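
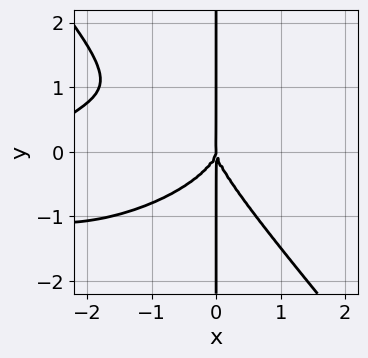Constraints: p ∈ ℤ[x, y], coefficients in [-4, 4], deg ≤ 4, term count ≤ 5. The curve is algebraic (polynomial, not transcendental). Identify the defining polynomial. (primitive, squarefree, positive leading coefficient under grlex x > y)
The degree is 4 — a generic line meets the curve in up to 4 points.
Checking where it meets the axes: every point of the y-axis in the box is on the curve; one x-axis crossing is at x = 0.
These observations pin down the coefficients.

x^4 - x^3*y + 2*x^2*y^2 + 3*x*y^3 + 3*x^3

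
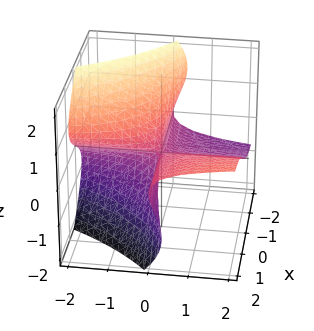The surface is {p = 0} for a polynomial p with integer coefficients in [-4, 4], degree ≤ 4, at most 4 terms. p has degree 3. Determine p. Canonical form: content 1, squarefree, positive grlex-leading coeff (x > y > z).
1. The degree is 3 — no degree-2 surface has this shape.
2. Reading off the gridlines: every point of the y-axis in the box is on the surface; it meets the z-axis at z = 0 (among the integer gridlines); the visible x-axis segment lies entirely on the surface.
3. Fitting integer coefficients to these (and the overall shape) gives p.

2*x*z^2 + 2*z^3 - 2*x*y + 3*y*z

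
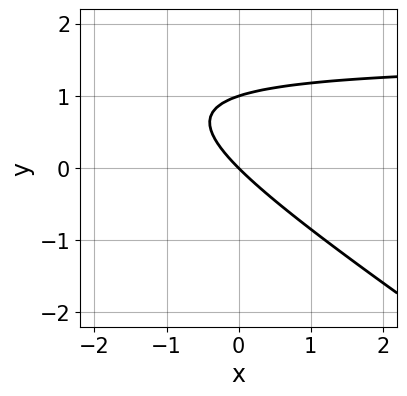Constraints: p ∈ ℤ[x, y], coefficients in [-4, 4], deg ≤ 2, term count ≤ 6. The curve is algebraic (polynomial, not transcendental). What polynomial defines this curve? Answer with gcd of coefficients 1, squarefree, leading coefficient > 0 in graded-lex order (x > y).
2*x*y + 3*y^2 - 3*x - 3*y

First, deg p = 2. A generic line meets the curve in up to 2 points.
Next, from the visible intercepts: the y-axis gridline crossings are at y ∈ {0, 1}; one x-axis crossing is at x = 0.
Finally, together with the visible shape, these determine p as stated.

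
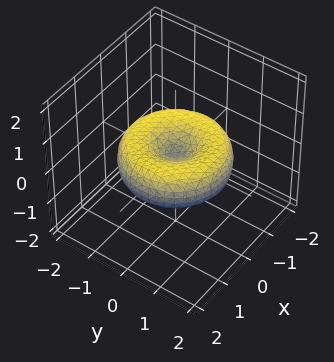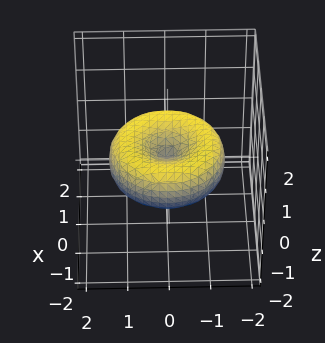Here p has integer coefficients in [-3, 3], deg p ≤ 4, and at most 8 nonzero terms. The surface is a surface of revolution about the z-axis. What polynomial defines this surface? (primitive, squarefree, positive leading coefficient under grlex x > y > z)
Degree: a generic line meets the surface in up to 4 points, so deg p = 4.
Symmetries: rotational symmetry about the z-axis ⇒ p depends on x, y only through x² + y².
Checking where it meets the axes: it meets the x-axis at x = 0 (among the integer gridlines); a circular section at z = 0 has radius between 1 and 2; it crosses the y-axis at the gridline y = 0; it meets the z-axis at z = 0 (among the integer gridlines).
Assembling these constraints gives the stated polynomial.

x^4 + 2*x^2*y^2 + y^4 - 2*x^2 - 2*y^2 + 3*z^2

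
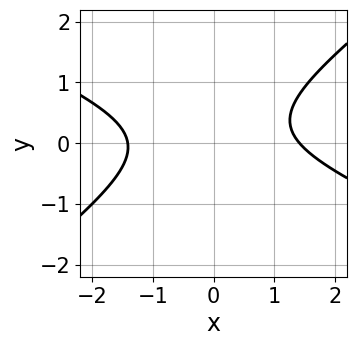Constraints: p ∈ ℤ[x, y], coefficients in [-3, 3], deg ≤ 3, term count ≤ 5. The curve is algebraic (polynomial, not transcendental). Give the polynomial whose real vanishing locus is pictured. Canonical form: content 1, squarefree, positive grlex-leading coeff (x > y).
x^2 + x*y - 3*y^2 + y - 2

1. The degree is 2 — a generic line meets the curve in up to 2 points.
2. Observable constraints: it misses every integer gridline on the y-axis.
3. The integer polynomial consistent with all of this is the stated p.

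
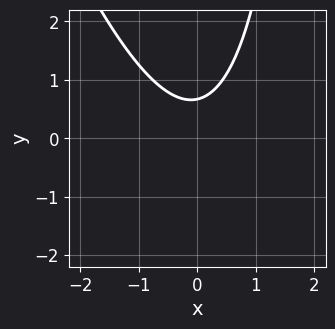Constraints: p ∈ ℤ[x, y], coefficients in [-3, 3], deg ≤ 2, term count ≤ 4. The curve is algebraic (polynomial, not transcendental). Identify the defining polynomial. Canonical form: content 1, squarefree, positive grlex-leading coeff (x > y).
(a) The degree is 2 — a generic line meets the curve in up to 2 points.
(b) From the visible intercepts: it misses every integer gridline on the x-axis.
(c) Assembling these constraints gives the stated polynomial.

3*x^2 + x*y - 3*y + 2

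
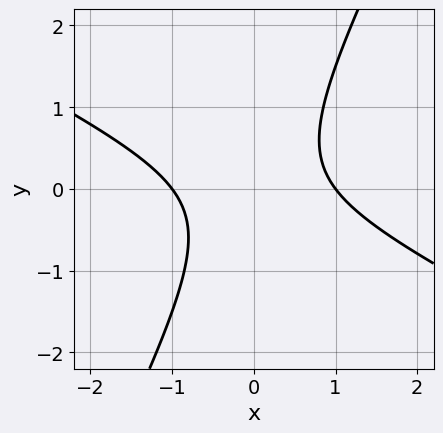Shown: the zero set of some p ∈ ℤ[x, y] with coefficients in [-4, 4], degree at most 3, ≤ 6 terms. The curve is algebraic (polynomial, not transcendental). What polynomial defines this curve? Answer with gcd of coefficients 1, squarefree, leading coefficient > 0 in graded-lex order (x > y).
2*x^2 + 3*x*y - 2*y^2 - 2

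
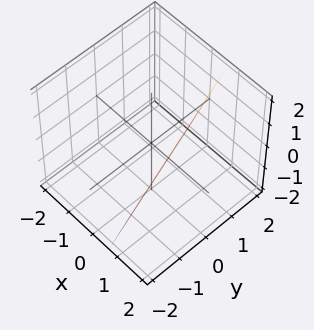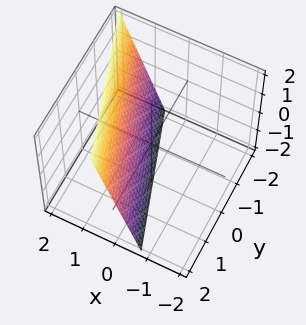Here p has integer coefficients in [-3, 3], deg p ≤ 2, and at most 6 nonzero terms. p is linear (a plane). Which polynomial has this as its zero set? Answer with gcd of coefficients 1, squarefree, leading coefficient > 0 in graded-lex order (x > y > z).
First, the degree is 1 — the surface is flat (a plane).
Next, observable constraints: it crosses the y-axis at the gridline y = 2; it crosses the z-axis at the gridline z = -2.
Finally, fitting integer coefficients to these (and the overall shape) gives p.

3*x + y - z - 2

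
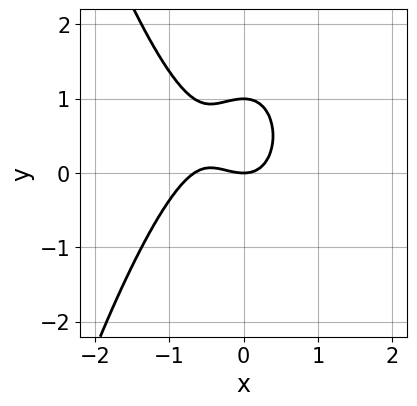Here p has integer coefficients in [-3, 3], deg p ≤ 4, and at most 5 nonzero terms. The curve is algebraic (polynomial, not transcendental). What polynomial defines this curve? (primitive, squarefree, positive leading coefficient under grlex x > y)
3*x^3 + 2*x^2 + 2*y^2 - 2*y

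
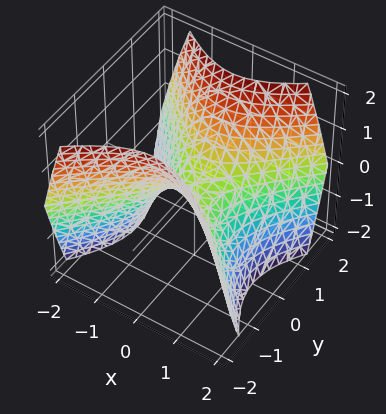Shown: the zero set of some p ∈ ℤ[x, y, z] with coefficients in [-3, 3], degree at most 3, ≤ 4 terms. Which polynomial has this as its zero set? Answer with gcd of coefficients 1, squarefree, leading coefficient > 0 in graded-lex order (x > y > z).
First, the degree is 2 — a saddle surface; a quadric.
Next, symmetries: the y ↦ −y reflection is a symmetry, so y appears only in even powers; mirror symmetry x ↦ −x ⇒ only even powers of x.
Next, observable constraints: one x-axis crossing is at x = 0; one z-axis crossing is at z = 0.
Finally, matching integer coefficients to the picture gives p.

x^2 - y^2 + z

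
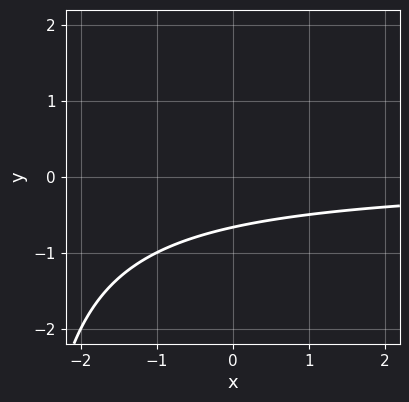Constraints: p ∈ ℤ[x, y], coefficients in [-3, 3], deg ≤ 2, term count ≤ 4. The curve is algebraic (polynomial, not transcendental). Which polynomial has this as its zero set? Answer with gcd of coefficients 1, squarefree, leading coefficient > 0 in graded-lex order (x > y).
(a) The degree is 2 — no degree-1 curve has this shape.
(b) Checking where it meets the axes: it misses every integer gridline on the x-axis.
(c) Putting this together gives p.

x*y + 3*y + 2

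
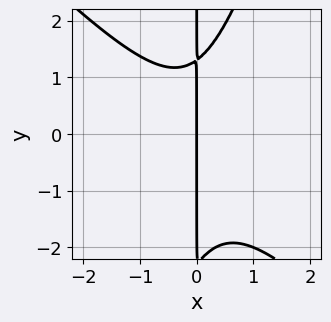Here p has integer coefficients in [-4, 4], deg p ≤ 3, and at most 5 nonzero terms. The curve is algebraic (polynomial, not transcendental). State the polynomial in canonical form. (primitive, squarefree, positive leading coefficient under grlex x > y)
(a) The degree is 3 — the shape is more complex than any degree-2 curve.
(b) From the visible intercepts: it meets the x-axis at x = 0 (among the integer gridlines); every point of the y-axis in the box is on the curve.
(c) Together with the visible shape, these determine p as stated.

3*x^3 + 2*x^2*y - x*y^2 - x*y + 3*x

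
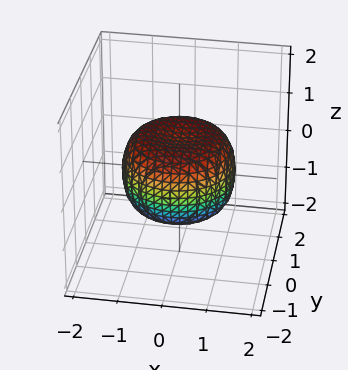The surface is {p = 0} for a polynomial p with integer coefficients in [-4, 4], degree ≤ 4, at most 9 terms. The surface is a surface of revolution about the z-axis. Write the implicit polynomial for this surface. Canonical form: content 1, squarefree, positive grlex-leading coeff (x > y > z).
2*x^4 + 4*x^2*y^2 + 2*y^4 - 2*x^2 - 2*y^2 + 3*z^2 - 2

First, deg p = 4. The shape is more complex than any degree-3 surface.
Next, symmetries: the surface is invariant under rotation about z: p = q(x² + y², z).
Then, from the visible intercepts: a circular section at z = 0 has radius between 1 and 2.
Finally, together with the visible shape, these determine p as stated.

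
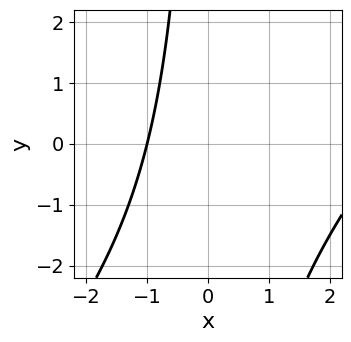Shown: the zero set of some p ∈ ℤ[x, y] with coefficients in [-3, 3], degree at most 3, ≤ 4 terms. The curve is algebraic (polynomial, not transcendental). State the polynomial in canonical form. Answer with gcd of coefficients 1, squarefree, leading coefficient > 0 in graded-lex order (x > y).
x^2 - x*y - 2*x - 3

Degree: the shape is more complex than any degree-1 curve, so deg p = 2.
Observable constraints: no y-intercept at any integer in the box; one x-axis crossing is at x = -1.
Assembling these constraints gives the stated polynomial.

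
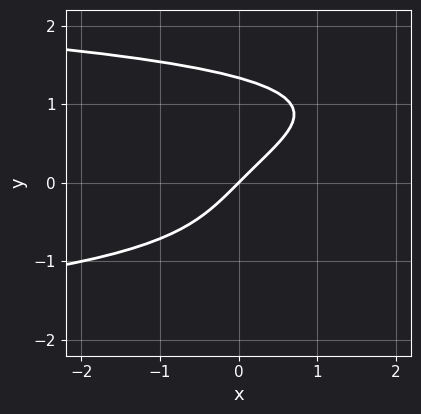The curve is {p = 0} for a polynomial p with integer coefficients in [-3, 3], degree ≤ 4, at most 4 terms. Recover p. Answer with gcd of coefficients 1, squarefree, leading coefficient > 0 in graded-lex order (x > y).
2*y^4 - y^3 + 3*x - 3*y

(a) The degree is 4 — no degree-3 curve has this shape.
(b) Observable constraints: one y-axis crossing is at y = 0; one x-axis crossing is at x = 0.
(c) Assembling these constraints gives the stated polynomial.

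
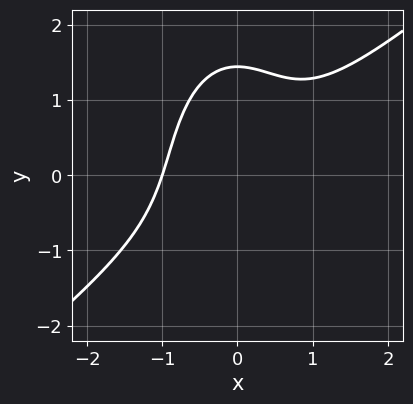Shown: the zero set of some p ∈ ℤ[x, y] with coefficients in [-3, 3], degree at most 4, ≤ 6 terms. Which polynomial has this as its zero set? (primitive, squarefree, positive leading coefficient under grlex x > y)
1. deg p = 3. The shape is more complex than any degree-2 curve.
2. Reading off the gridlines: it meets the x-axis at x = -1 (among the integer gridlines).
3. Together with the visible shape, these determine p as stated.

3*x^3 - 3*x^2*y - y^3 + 3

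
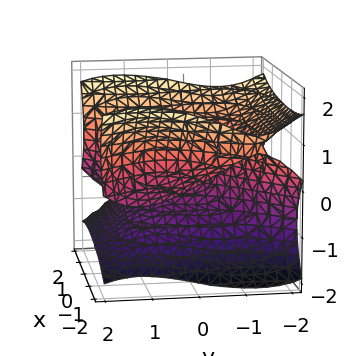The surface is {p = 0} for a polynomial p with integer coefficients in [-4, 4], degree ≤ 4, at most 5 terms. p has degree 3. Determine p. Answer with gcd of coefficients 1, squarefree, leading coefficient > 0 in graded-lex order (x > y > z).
x^2*y + 2*x^2*z - y^3 - 3*z^3 + x

The degree is 3 — a generic line meets the surface in up to 3 points.
Observable constraints: one y-axis crossing is at y = 0; it crosses the x-axis at the gridline x = 0; one z-axis crossing is at z = 0.
Assembling these constraints gives the stated polynomial.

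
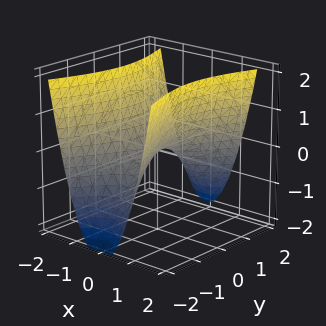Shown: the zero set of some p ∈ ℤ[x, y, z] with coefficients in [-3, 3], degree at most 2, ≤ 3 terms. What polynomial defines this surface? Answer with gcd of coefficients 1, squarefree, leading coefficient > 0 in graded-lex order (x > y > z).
3*x^2 - y^2 - 2*z

First, degree: a saddle surface; a quadric, so deg p = 2.
Then, symmetries: mirror symmetry x ↦ −x ⇒ only even powers of x; mirror symmetry y ↦ −y ⇒ only even powers of y.
Then, from the visible intercepts: it crosses the z-axis at the gridline z = 0; it meets the y-axis at y = 0 (among the integer gridlines); it meets the x-axis at x = 0 (among the integer gridlines).
Finally, assembling these constraints gives the stated polynomial.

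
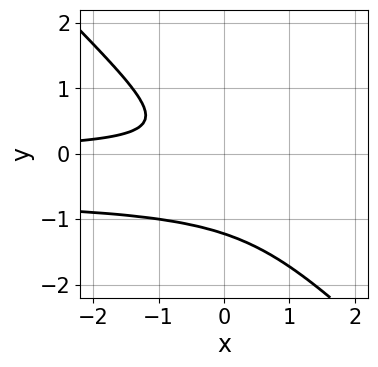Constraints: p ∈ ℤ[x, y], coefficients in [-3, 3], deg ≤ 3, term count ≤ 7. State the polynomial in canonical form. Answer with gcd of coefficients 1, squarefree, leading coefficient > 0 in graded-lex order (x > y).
3*x*y^2 + 3*y^3 + 2*x*y + 3*y^2 + 1

First, degree: no degree-2 curve has this shape, so deg p = 3.
Next, observable constraints: the curve avoids every integer x-axis point in the box.
Finally, solving for integer coefficients yields p as stated.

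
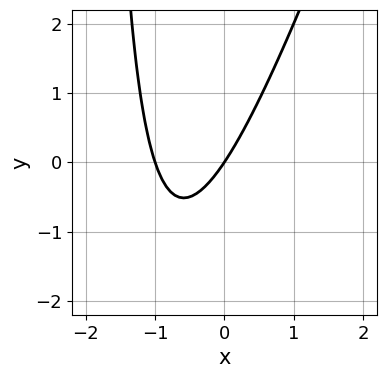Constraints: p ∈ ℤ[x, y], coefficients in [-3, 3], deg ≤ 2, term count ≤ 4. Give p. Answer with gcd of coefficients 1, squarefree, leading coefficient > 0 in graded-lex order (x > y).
1. The degree is 2 — the shape is more complex than any degree-1 curve.
2. Against the integer gridlines: it crosses the y-axis at the gridline y = 0; among the integer gridlines, it crosses the x-axis at x ∈ {-1, 0}.
3. Together with the visible shape, these determine p as stated.

3*x^2 - x*y + 3*x - 2*y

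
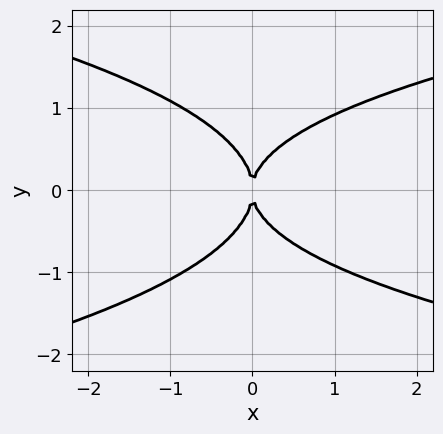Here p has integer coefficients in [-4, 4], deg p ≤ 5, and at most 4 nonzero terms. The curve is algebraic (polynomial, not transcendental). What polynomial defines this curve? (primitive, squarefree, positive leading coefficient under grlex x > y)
The degree is 4 — a generic line meets the curve in up to 4 points.
Symmetries: mirror symmetry y ↦ −y ⇒ only even powers of y.
Observable constraints: one x-axis crossing is at x = 0; one y-axis crossing is at y = 0.
Solving for integer coefficients yields p as stated.

3*y^4 + x*y^2 - 3*x^2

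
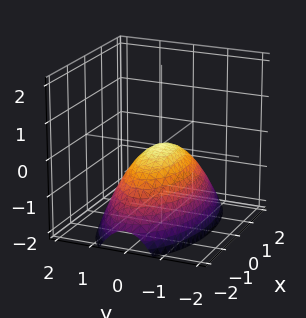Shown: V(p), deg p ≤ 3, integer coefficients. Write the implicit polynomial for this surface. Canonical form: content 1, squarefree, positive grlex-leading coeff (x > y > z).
x^2 + 3*y^2 + 3*z

(a) Degree: a paraboloid; a quadric, so deg p = 2.
(b) Symmetries: the x ↦ −x reflection is a symmetry, so x appears only in even powers; the y ↦ −y reflection is a symmetry, so y appears only in even powers.
(c) From the axis intercepts and sections: it crosses the x-axis at the gridline x = 0; it meets the y-axis at y = 0 (among the integer gridlines).
(d) Putting this together gives p.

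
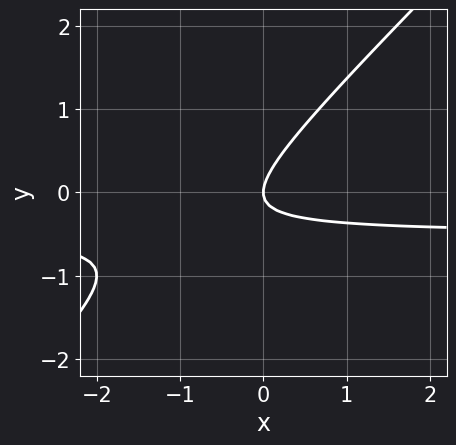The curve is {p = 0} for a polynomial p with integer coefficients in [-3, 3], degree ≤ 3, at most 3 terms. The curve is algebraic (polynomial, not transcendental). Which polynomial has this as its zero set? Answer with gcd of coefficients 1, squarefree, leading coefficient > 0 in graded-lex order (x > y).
2*x*y - 2*y^2 + x

1. Degree: a generic line meets the curve in up to 2 points, so deg p = 2.
2. Checking where it meets the axes: it meets the x-axis at x = 0 (among the integer gridlines); it meets the y-axis at y = 0 (among the integer gridlines).
3. Fitting integer coefficients to these (and the overall shape) gives p.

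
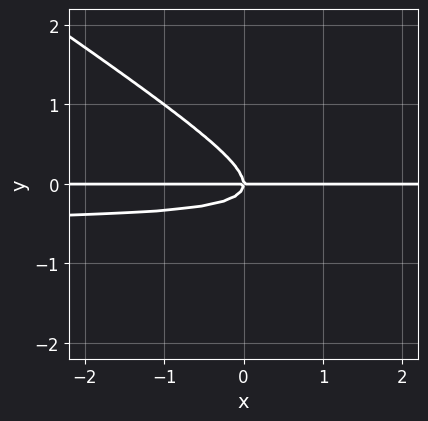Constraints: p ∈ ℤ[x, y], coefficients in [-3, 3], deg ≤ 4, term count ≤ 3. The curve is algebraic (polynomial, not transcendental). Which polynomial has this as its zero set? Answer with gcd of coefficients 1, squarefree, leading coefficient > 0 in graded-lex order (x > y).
2*x*y^2 + 3*y^3 + x*y

The degree is 3 — the shape is more complex than any degree-2 curve.
Reading off the gridlines: it crosses the y-axis at the gridline y = 0; every point of the x-axis in the box is on the curve.
Assembling these constraints gives the stated polynomial.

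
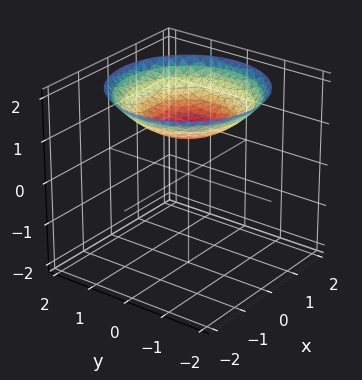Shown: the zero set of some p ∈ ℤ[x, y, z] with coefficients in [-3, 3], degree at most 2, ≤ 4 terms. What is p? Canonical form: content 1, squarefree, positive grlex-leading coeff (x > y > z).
x^2 + y^2 - 3*z + 3

(a) deg p = 2.
(b) Symmetry: every cross-section ⟂ z is a circle, so x, y appear only via x² + y².
(c) Observable constraints: no x-intercept at any integer in the box; the surface avoids every integer y-axis point in the box; it crosses the z-axis at the gridline z = 1; a circular section at z = 2 has radius between 1 and 2.
(d) Solving for integer coefficients yields p as stated.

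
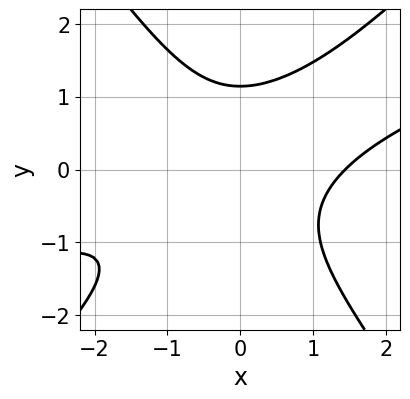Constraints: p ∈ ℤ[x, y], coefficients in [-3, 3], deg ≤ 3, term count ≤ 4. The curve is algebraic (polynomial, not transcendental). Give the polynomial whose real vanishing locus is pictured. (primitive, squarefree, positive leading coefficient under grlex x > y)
x^3 - 3*x^2*y + 2*y^3 - 3

(a) deg p = 3. A generic line meets the curve in up to 3 points.
(b) The integer polynomial consistent with all of this is the stated p.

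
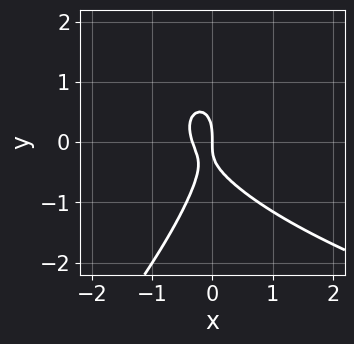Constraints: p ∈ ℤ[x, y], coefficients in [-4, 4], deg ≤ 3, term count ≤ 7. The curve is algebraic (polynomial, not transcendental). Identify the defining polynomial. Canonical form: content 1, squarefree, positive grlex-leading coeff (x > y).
First, degree: no degree-2 curve has this shape, so deg p = 3.
Next, from the axis intercepts and sections: it crosses the y-axis at the gridline y = 0; it crosses the x-axis at the gridline x = 0.
Finally, these observations pin down the coefficients.

x*y^2 - y^3 - 3*x^2 - x*y - x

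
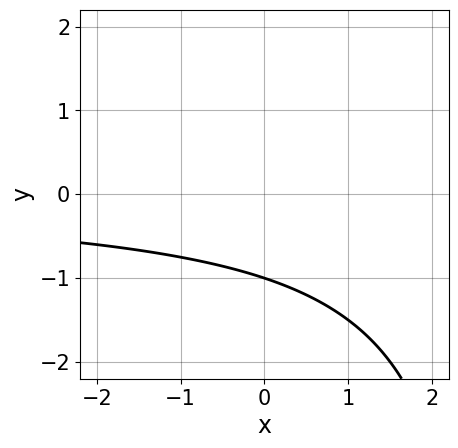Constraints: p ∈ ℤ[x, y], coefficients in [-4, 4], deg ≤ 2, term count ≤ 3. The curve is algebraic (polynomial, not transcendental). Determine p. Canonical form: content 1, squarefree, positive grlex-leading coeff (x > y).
(a) Degree: no degree-1 curve has this shape, so deg p = 2.
(b) Checking where it meets the axes: one y-axis crossing is at y = -1; no x-intercept at any integer in the box.
(c) Solving for integer coefficients yields p as stated.

x*y - 3*y - 3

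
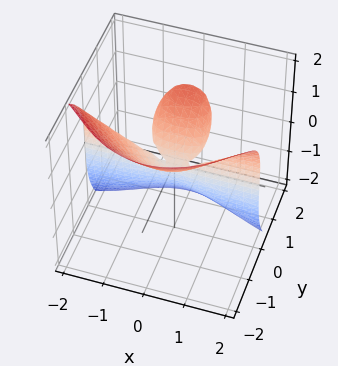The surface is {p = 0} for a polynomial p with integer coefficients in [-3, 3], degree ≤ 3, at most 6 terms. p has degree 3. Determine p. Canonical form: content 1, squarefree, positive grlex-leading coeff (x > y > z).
3*x^2*y + 2*y^3 + z^3 - y^2 - 3*y*z

(a) The degree is 3 — the shape is more complex than any degree-2 surface.
(b) Observable constraints: it crosses the z-axis at the gridline z = 0; the visible x-axis segment lies entirely on the surface.
(c) Putting this together gives p.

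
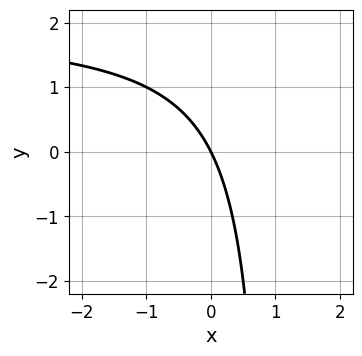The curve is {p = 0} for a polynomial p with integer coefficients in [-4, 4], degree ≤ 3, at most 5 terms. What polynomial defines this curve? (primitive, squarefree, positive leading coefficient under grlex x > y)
First, deg p = 2.
Next, against the integer gridlines: it meets the y-axis at y = 0 (among the integer gridlines); it meets the x-axis at x = 0 (among the integer gridlines).
Finally, these observations pin down the coefficients.

x*y - 2*x - y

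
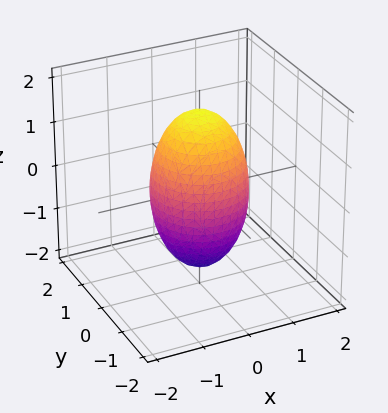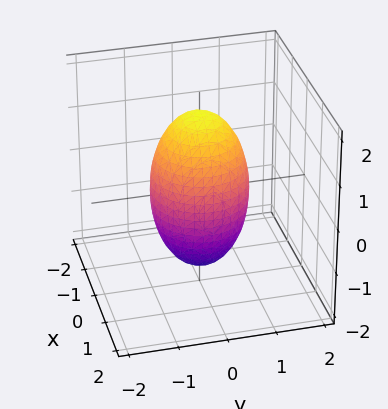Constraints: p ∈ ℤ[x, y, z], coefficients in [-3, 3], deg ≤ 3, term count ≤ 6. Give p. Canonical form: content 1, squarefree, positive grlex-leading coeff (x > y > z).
3*x^2 + 3*y^2 + z^2 - 3

(a) Degree: a generic line meets the surface in up to 2 points, so deg p = 2.
(b) Symmetries: the surface is invariant under rotation about z: p = q(x² + y², z).
(c) Observable constraints: the x-axis gridline crossings are at x ∈ {-1, 1}; a circular section at z = 0 has radius exactly 1; the y-axis gridline crossings are at y ∈ {-1, 1}.
(d) Together with the visible shape, these determine p as stated.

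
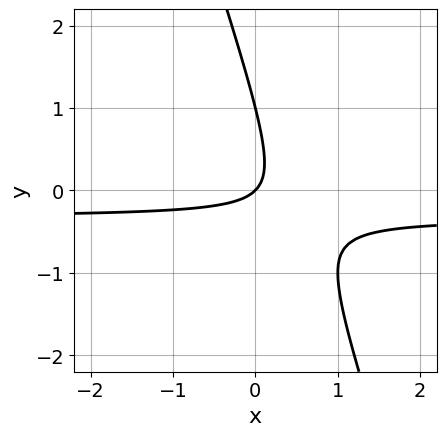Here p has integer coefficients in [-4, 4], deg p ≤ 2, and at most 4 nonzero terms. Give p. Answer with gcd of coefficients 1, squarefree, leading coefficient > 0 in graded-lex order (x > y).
First, deg p = 2.
Next, from the visible intercepts: the y-axis gridline crossings are at y ∈ {0, 1}; it meets the x-axis at x = 0 (among the integer gridlines).
Finally, assembling these constraints gives the stated polynomial.

3*x*y + y^2 + x - y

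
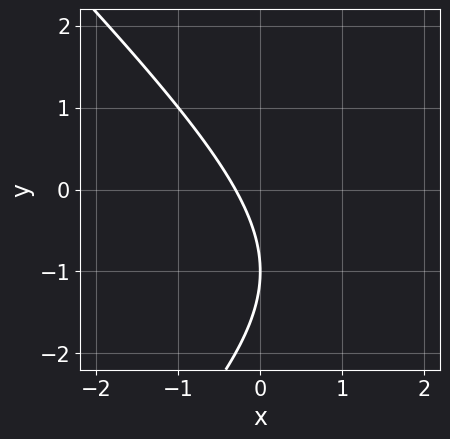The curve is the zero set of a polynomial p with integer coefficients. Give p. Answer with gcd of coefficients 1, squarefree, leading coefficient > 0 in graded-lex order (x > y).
x^2 - y^2 - 3*x - 2*y - 1

Degree: a generic line meets the curve in up to 2 points, so deg p = 2.
Checking where it meets the axes: it crosses the y-axis at the gridline y = -1.
Solving for integer coefficients yields p as stated.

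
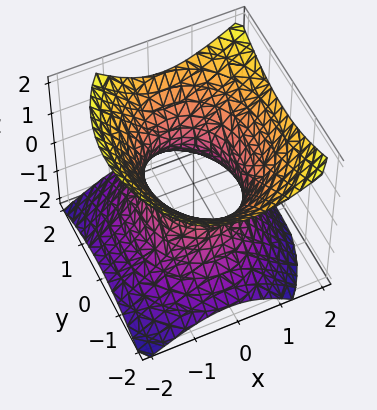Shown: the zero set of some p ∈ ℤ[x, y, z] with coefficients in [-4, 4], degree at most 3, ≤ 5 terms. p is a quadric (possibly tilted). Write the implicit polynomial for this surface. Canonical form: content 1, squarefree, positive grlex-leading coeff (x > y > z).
3*x^2 - x*z + 2*y^2 - 3*z^2 - 3

1. deg p = 2. A generic line meets the surface in up to 2 points.
2. From the axis intercepts and sections: the x-axis gridline crossings are at x ∈ {-1, 1}; it misses every integer gridline on the z-axis.
3. Together with the visible shape, these determine p as stated.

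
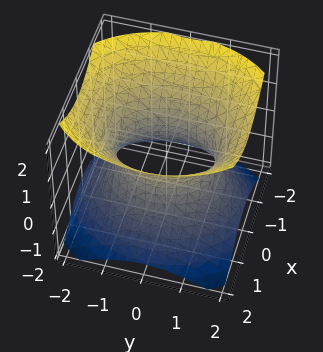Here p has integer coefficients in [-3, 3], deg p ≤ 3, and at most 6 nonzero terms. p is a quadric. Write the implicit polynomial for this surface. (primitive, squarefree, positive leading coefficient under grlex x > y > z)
First, the degree is 2 — one connected sheet with a waist; a quadric.
Next, symmetries: mirror symmetry z ↦ −z ⇒ only even powers of z; mirror symmetry x ↦ −x ⇒ only even powers of x; the y ↦ −y reflection is a symmetry, so y appears only in even powers.
Next, reading off the gridlines: the x-axis gridline crossings are at x ∈ {-1, 1}; it misses every integer gridline on the z-axis.
Finally, together with the visible shape, these determine p as stated.

3*x^2 + 2*y^2 - 3*z^2 - 3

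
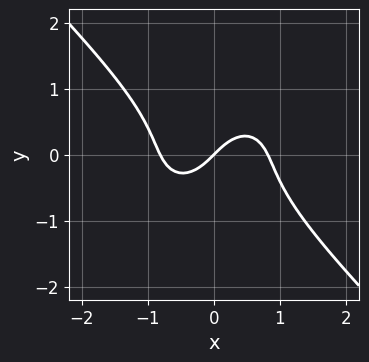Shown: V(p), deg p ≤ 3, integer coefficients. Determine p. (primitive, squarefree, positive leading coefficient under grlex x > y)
3*x^3 + 3*y^3 - 2*x + 2*y

1. The degree is 3 — the shape is more complex than any degree-2 curve.
2. Reading off the gridlines: one x-axis crossing is at x = 0; it meets the y-axis at y = 0 (among the integer gridlines).
3. Fitting integer coefficients to these (and the overall shape) gives p.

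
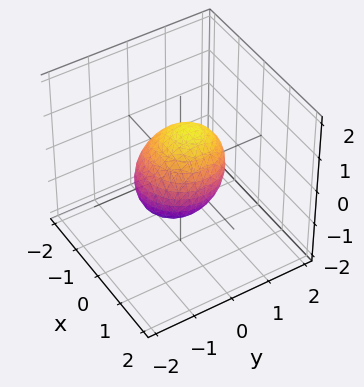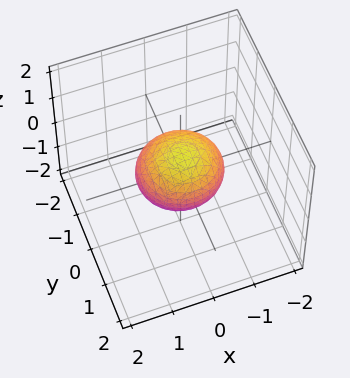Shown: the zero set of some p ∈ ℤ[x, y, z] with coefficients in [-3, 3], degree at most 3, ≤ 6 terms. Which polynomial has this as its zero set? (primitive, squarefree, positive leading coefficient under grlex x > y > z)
1. The degree is 2 — no degree-1 surface has this shape.
2. Reading off the gridlines: among the integer gridlines, it crosses the z-axis at z ∈ {-1, 1}; the y-axis gridline crossings are at y ∈ {-1, 1}; the x-axis gridline crossings are at x ∈ {-1, 1}.
3. Solving for integer coefficients yields p as stated.

2*x^2 + 2*y^2 - y*z + 2*z^2 - 2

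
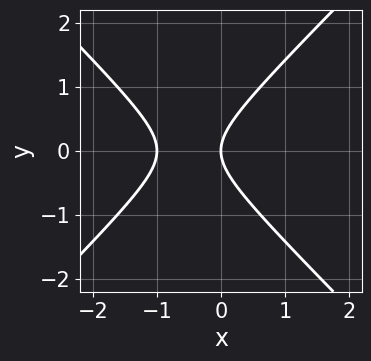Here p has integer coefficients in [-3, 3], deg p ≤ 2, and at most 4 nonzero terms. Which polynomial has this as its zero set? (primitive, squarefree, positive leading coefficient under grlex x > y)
1. deg p = 2. A generic line meets the curve in up to 2 points.
2. Symmetries: it's symmetric under y → −y, forcing even powers of y.
3. From the visible intercepts: it crosses the y-axis at the gridline y = 0; the x-axis gridline crossings are at x ∈ {-1, 0}.
4. The integer polynomial consistent with all of this is the stated p.

x^2 - y^2 + x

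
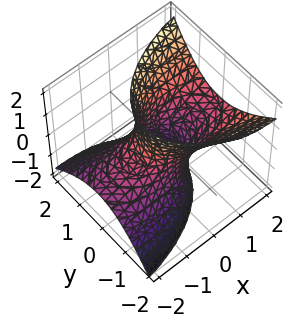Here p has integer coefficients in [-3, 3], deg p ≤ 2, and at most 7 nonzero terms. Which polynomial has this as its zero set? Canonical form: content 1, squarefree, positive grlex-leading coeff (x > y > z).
First, deg p = 2. No degree-1 surface has this shape.
Next, from the axis intercepts and sections: it misses every integer gridline on the z-axis.
Finally, assembling these constraints gives the stated polynomial.

x^2 - 3*x*z + 3*y^2 + y*z - z^2 - 2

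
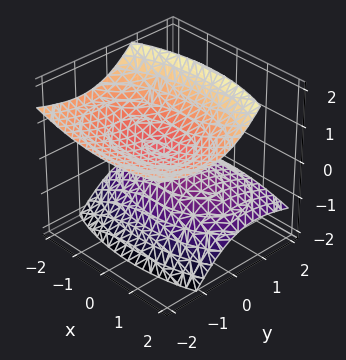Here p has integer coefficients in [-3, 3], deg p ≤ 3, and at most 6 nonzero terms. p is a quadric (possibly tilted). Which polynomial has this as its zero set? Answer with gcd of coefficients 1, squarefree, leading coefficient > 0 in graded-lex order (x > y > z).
I count 2 distinct pieces.
deg p = 2.
Against the integer gridlines: it misses every integer gridline on the y-axis; it misses every integer gridline on the x-axis.
These observations pin down the coefficients.

x^2 + 2*y^2 + 3*y*z - 3*z^2 + 1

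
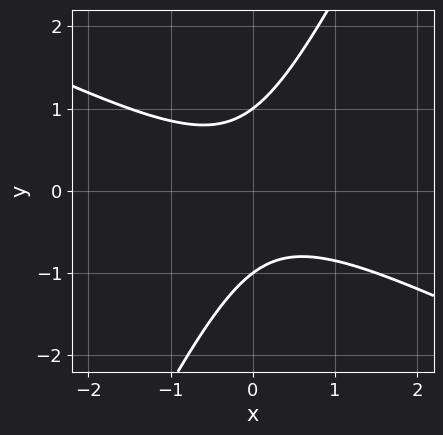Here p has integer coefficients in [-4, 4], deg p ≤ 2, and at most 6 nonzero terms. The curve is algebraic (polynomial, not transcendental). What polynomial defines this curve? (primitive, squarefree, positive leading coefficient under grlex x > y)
2*x^2 + 3*x*y - 2*y^2 + 2

1. deg p = 2.
2. Observable constraints: it misses every integer gridline on the x-axis; the y-axis gridline crossings are at y ∈ {-1, 1}.
3. Fitting integer coefficients to these (and the overall shape) gives p.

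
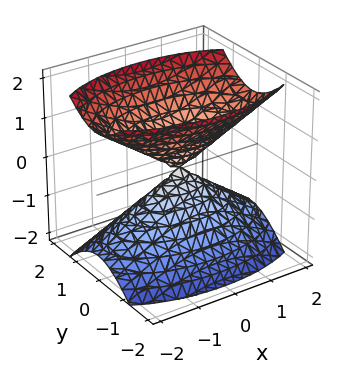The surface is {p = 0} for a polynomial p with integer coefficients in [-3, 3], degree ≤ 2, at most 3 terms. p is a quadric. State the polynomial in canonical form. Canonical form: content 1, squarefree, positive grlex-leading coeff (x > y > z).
1. I count 2 distinct pieces. Treating them together as one polynomial.
2. deg p = 2. A double cone through the origin; a quadric.
3. Symmetries: the y ↦ −y reflection is a symmetry, so y appears only in even powers; it's symmetric under z → −z, forcing even powers of z; the x ↦ −x reflection is a symmetry, so x appears only in even powers.
4. Against the integer gridlines: it meets the x-axis at x = 0 (among the integer gridlines); one y-axis crossing is at y = 0; it crosses the z-axis at the gridline z = 0.
5. The integer polynomial consistent with all of this is the stated p.

x^2 + 3*y^2 - 2*z^2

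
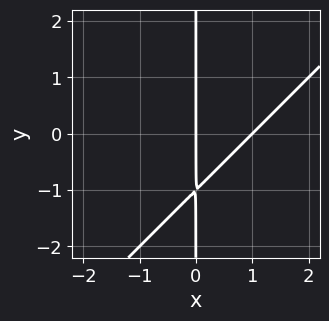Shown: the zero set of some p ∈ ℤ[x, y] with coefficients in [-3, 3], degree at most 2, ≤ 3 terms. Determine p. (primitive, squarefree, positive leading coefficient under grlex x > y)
x^2 - x*y - x

1. The degree is 2 — a generic line meets the curve in up to 2 points.
2. From the axis intercepts and sections: the x-axis gridline crossings are at x ∈ {0, 1}; every point of the y-axis in the box is on the curve.
3. Together with the visible shape, these determine p as stated.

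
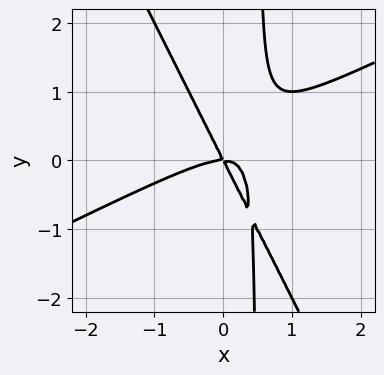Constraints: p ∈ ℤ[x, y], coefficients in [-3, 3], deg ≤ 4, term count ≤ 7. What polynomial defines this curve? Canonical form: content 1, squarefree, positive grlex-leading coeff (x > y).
2*x^3 - 3*x^2*y - 2*x*y^2 + 2*x*y + y^2

(a) deg p = 3.
(b) Against the integer gridlines: it meets the y-axis at y = 0 (among the integer gridlines); it meets the x-axis at x = 0 (among the integer gridlines).
(c) Matching integer coefficients to the picture gives p.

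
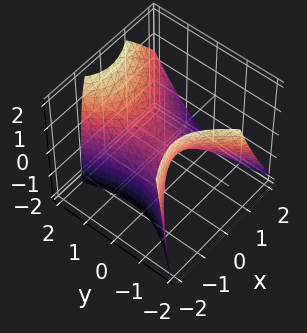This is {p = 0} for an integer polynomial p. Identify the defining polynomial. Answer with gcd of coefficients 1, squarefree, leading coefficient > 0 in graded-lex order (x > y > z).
First, the degree is 2 — a generic line meets the surface in up to 2 points.
Next, reading off the gridlines: it crosses the z-axis at the gridline z = 0; one x-axis crossing is at x = 0; one y-axis crossing is at y = 0.
Finally, together with the visible shape, these determine p as stated.

3*x^2 - 2*x*y + 2*x*z - 2*y^2 + 3*z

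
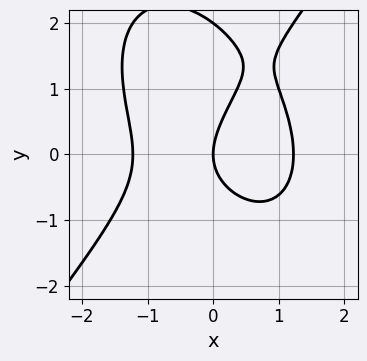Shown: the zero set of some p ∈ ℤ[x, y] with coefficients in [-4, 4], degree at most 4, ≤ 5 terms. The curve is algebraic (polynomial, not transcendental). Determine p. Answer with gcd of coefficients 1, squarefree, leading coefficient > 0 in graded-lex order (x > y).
2*x^3 - y^3 + 2*y^2 - 3*x

1. deg p = 3.
2. Observable constraints: one x-axis crossing is at x = 0; the y-axis gridline crossings are at y ∈ {0, 2}.
3. Putting this together gives p.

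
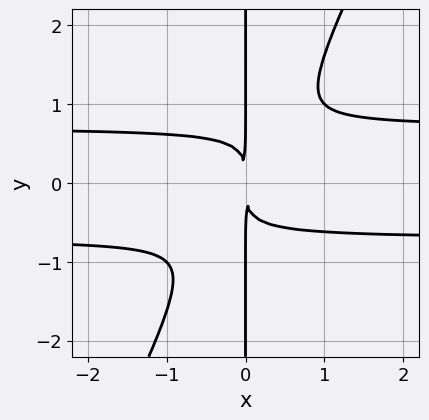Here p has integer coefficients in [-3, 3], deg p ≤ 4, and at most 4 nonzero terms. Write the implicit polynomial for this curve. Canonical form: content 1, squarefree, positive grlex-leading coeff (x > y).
2*x^2*y^2 - x*y^3 - x^2

(a) Degree: no degree-3 curve has this shape, so deg p = 4.
(b) Against the integer gridlines: every point of the y-axis in the box is on the curve.
(c) The integer polynomial consistent with all of this is the stated p.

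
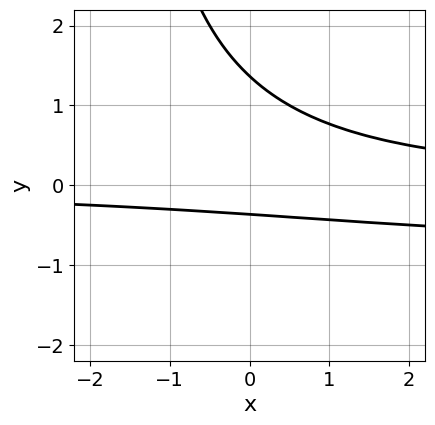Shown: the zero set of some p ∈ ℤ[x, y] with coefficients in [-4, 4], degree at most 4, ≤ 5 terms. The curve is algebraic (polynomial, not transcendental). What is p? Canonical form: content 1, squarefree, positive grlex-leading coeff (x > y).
x*y^2 + x*y + 2*y^2 - 2*y - 1

First, the degree is 3 — a generic line meets the curve in up to 3 points.
Next, observable constraints: no x-intercept at any integer in the box.
Finally, matching integer coefficients to the picture gives p.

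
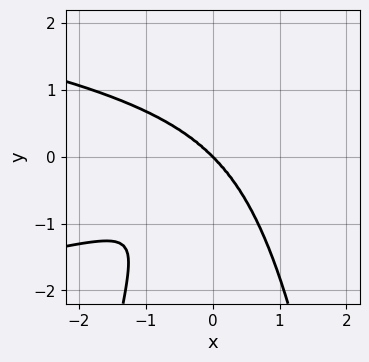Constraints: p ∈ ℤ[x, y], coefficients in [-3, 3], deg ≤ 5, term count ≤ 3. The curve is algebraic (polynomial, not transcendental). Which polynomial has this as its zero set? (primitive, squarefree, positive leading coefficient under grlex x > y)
3*x^2*y^2 + 2*x^3 + 2*y^3

(a) The degree is 4 — the shape is more complex than any degree-3 curve.
(b) From the visible intercepts: it crosses the y-axis at the gridline y = 0; one x-axis crossing is at x = 0.
(c) Assembling these constraints gives the stated polynomial.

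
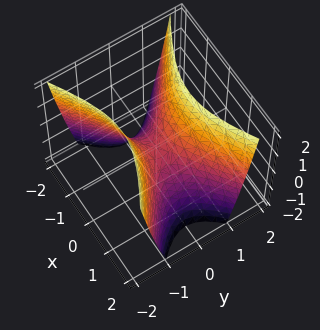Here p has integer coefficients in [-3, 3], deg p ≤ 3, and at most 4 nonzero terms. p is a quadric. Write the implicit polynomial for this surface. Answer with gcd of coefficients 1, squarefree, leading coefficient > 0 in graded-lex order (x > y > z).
The degree is 2 — a saddle surface; a quadric.
Symmetries: the x ↦ −x reflection is a symmetry, so x appears only in even powers; the y ↦ −y reflection is a symmetry, so y appears only in even powers.
Against the integer gridlines: one y-axis crossing is at y = 0; one z-axis crossing is at z = 0; one x-axis crossing is at x = 0.
Together with the visible shape, these determine p as stated.

x^2 - 2*y^2 + z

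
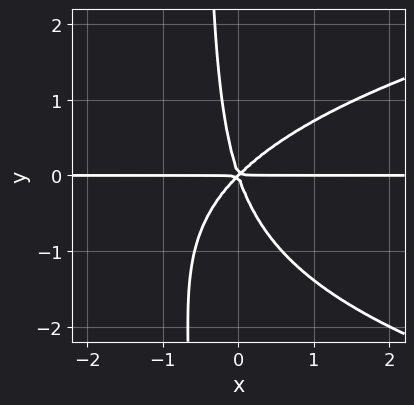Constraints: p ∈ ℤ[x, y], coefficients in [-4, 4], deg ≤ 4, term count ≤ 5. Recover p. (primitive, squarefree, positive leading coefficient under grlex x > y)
First, degree: no degree-3 curve has this shape, so deg p = 4.
Next, against the integer gridlines: the visible x-axis segment lies entirely on the curve; it meets the y-axis at y = 0 (among the integer gridlines).
Finally, solving for integer coefficients yields p as stated.

2*x*y^3 - 3*x^2*y + 2*x*y^2 + y^3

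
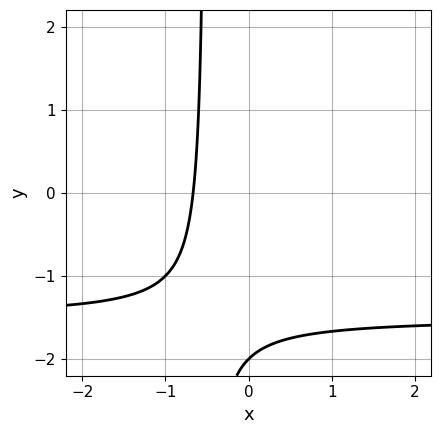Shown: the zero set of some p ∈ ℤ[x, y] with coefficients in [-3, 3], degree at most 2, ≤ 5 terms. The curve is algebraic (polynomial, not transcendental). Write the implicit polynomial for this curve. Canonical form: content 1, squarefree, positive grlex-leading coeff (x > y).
1. deg p = 2. The shape is more complex than any degree-1 curve.
2. From the visible intercepts: it crosses the y-axis at the gridline y = -2.
3. Fitting integer coefficients to these (and the overall shape) gives p.

2*x*y + 3*x + y + 2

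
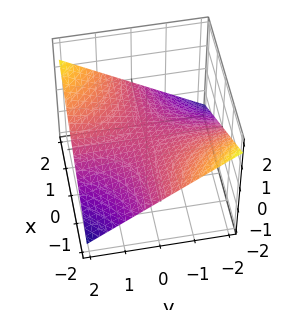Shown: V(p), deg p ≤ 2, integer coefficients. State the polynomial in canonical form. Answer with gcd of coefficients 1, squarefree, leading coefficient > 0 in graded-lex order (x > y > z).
1. deg p = 2. A hyperbolic paraboloid; a quadric.
2. Observable constraints: it meets the z-axis at z = 0 (among the integer gridlines); the visible x-axis segment lies entirely on the surface; the visible y-axis segment lies entirely on the surface.
3. Matching integer coefficients to the picture gives p.

x*y - 3*z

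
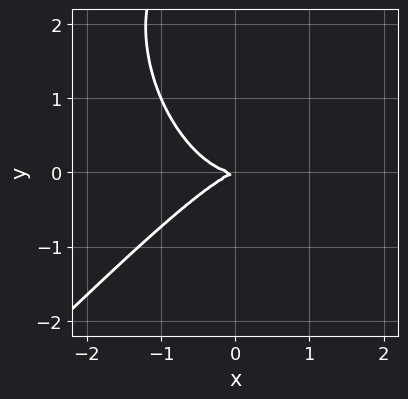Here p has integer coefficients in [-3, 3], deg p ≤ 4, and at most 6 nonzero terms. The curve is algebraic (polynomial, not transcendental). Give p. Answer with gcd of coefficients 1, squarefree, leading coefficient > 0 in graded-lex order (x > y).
(a) deg p = 3. No degree-2 curve has this shape.
(b) Observable constraints: it crosses the x-axis at the gridline x = 0; it crosses the y-axis at the gridline y = 0.
(c) Solving for integer coefficients yields p as stated.

2*x^3 - x^2*y - y^3 - x*y + 3*y^2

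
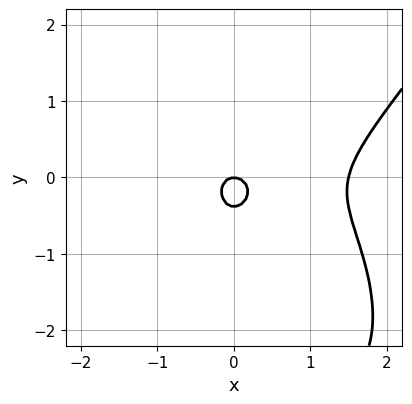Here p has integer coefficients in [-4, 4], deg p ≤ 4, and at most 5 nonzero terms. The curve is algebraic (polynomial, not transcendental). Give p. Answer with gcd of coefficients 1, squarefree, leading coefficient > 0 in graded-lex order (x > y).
2*x^3 - y^3 - 3*x^2 - 3*y^2 - y

1. Degree: a generic line meets the curve in up to 3 points, so deg p = 3.
2. Reading off the gridlines: it crosses the x-axis at the gridline x = 0; one y-axis crossing is at y = 0.
3. The integer polynomial consistent with all of this is the stated p.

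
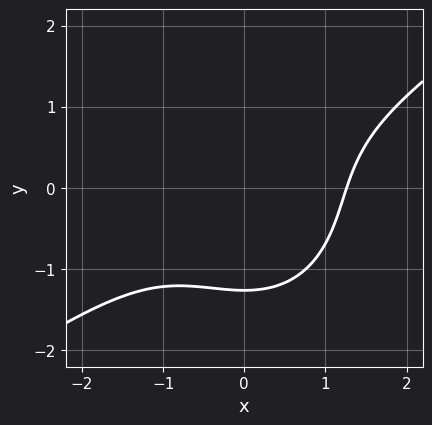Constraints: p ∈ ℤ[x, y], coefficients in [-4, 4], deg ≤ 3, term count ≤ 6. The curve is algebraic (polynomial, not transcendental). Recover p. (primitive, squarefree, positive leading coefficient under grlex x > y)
First, the degree is 3 — no degree-2 curve has this shape.
Finally, solving for integer coefficients yields p as stated.

x^3 - x^2*y - y^3 - 2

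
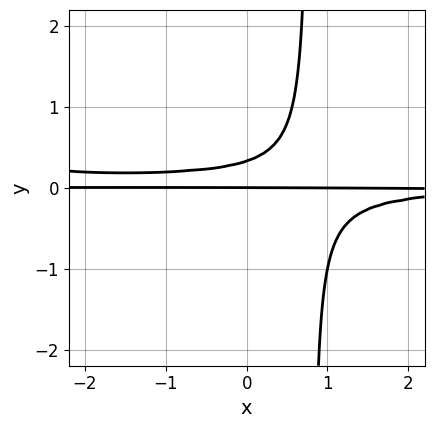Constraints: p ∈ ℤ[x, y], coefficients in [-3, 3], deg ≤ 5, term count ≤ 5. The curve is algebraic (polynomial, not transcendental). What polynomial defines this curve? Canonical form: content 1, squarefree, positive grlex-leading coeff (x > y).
x^2*y^2 + 3*x*y^2 - 3*y^2 + y

(a) Degree: a generic line meets the curve in up to 4 points, so deg p = 4.
(b) From the axis intercepts and sections: one y-axis crossing is at y = 0; the visible x-axis segment lies entirely on the curve.
(c) Together with the visible shape, these determine p as stated.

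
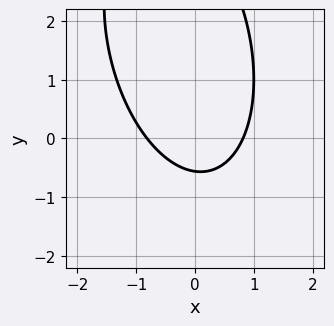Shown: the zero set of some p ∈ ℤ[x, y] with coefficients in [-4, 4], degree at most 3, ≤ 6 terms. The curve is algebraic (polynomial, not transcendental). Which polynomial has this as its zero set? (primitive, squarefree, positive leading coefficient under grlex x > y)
Degree: the shape is more complex than any degree-1 curve, so deg p = 2.
Solving for integer coefficients yields p as stated.

3*x^2 + x*y + y^2 - 3*y - 2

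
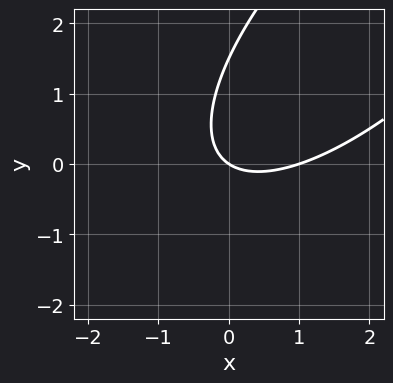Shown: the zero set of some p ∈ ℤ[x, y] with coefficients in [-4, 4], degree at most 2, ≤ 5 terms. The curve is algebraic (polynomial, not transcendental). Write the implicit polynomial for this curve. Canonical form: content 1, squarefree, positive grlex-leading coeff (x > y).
2*x^2 - 3*x*y + 2*y^2 - 2*x - 3*y

deg p = 2. The shape is more complex than any degree-1 curve.
From the visible intercepts: it crosses the y-axis at the gridline y = 0; the x-axis gridline crossings are at x ∈ {0, 1}.
The integer polynomial consistent with all of this is the stated p.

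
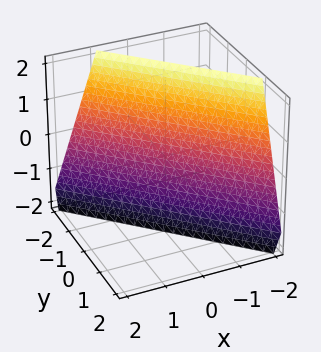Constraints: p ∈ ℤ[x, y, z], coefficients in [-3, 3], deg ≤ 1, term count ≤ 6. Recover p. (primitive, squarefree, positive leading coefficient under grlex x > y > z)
(a) The degree is 1 — every cross-section is a straight line — this is a plane.
(b) Reading off the gridlines: it crosses the z-axis at the gridline z = -2.
(c) Matching integer coefficients to the picture gives p.

3*x + 3*y + z + 2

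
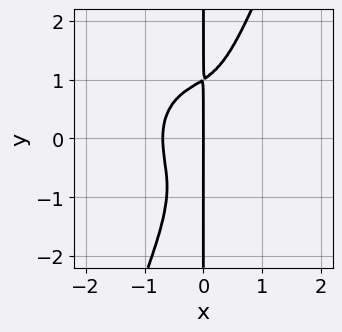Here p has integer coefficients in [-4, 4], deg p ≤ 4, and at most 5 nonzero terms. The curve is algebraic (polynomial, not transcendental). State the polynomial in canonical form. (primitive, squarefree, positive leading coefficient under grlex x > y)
(a) The degree is 4 — no degree-3 curve has this shape.
(b) Observable constraints: it meets the x-axis at x = 0 (among the integer gridlines); the visible y-axis segment lies entirely on the curve.
(c) The integer polynomial consistent with all of this is the stated p.

3*x^4 + 2*x^2*y^2 - x*y^3 + x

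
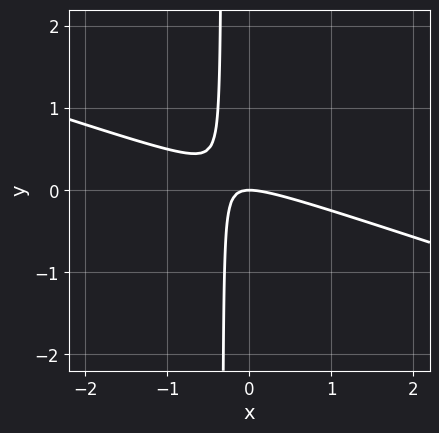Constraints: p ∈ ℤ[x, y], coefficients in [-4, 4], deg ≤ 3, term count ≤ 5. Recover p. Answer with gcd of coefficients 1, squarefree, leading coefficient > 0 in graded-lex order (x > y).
x^2 + 3*x*y + y

Degree: no degree-1 curve has this shape, so deg p = 2.
Observable constraints: one y-axis crossing is at y = 0; it crosses the x-axis at the gridline x = 0.
Matching integer coefficients to the picture gives p.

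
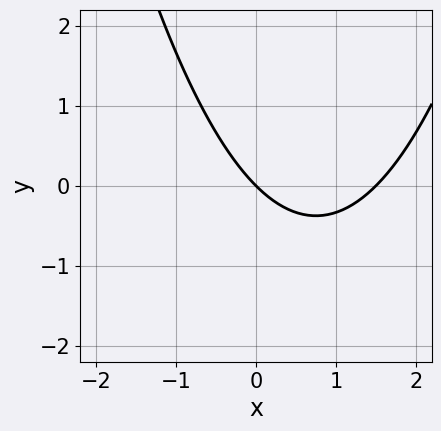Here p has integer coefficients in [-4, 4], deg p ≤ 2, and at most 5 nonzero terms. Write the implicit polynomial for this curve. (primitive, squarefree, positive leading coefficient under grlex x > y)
(a) Degree: a generic line meets the curve in up to 2 points, so deg p = 2.
(b) Against the integer gridlines: it meets the y-axis at y = 0 (among the integer gridlines); it crosses the x-axis at the gridline x = 0.
(c) These observations pin down the coefficients.

2*x^2 - 3*x - 3*y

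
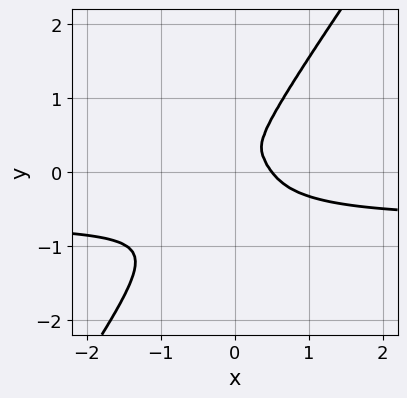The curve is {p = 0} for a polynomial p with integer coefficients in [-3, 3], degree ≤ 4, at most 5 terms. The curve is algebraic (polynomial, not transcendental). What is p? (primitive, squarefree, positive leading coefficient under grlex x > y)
1. deg p = 4. A generic line meets the curve in up to 4 points.
2. Solving for integer coefficients yields p as stated.

3*x^3*y - y^4 + 2*x^3 - x^2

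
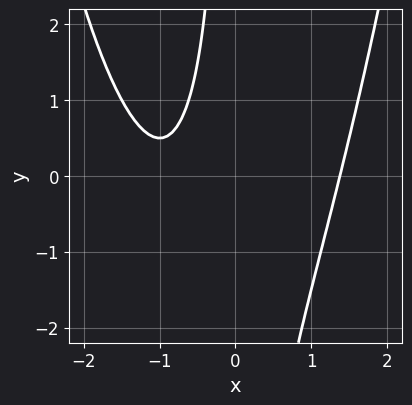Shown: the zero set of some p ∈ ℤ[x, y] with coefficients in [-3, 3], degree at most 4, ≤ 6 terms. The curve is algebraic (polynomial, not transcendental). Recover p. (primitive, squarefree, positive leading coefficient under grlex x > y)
First, the degree is 3 — no degree-2 curve has this shape.
Then, checking where it meets the axes: no y-intercept at any integer in the box.
Finally, solving for integer coefficients yields p as stated.

2*x^3 + x^2 - 2*x*y - 3*x - 3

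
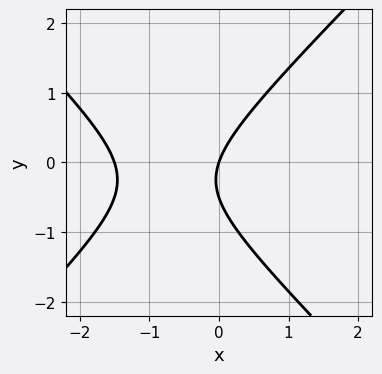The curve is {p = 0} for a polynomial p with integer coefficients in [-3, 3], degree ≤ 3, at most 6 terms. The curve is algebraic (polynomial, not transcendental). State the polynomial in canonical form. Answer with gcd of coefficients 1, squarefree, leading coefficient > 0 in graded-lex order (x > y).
2*x^2 - 2*y^2 + 3*x - y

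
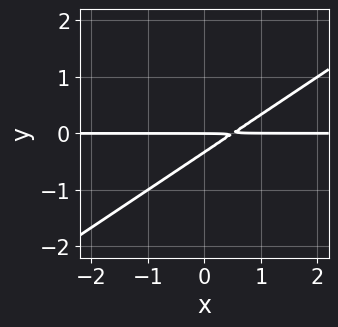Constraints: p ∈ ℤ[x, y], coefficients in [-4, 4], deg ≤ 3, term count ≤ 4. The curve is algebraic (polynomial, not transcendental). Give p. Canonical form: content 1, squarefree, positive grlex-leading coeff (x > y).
(a) deg p = 2.
(b) From the visible intercepts: the visible x-axis segment lies entirely on the curve; one y-axis crossing is at y = 0.
(c) Fitting integer coefficients to these (and the overall shape) gives p.

2*x*y - 3*y^2 - y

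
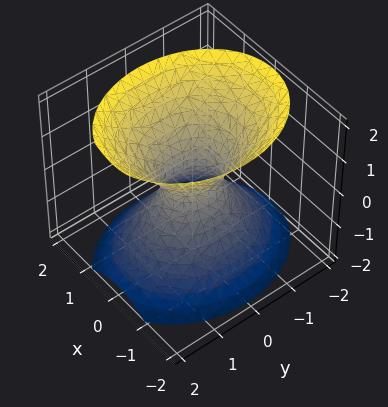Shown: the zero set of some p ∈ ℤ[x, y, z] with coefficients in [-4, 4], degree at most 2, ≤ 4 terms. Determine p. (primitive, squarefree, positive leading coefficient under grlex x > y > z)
3*x^2 + 2*y^2 - 2*z^2 - 1

The degree is 2 — an hourglass — one-sheet hyperboloid; a quadric.
Symmetries: it's symmetric under z → −z, forcing even powers of z; mirror symmetry x ↦ −x ⇒ only even powers of x; mirror symmetry y ↦ −y ⇒ only even powers of y.
From the axis intercepts and sections: no z-intercept at any integer in the box.
Fitting integer coefficients to these (and the overall shape) gives p.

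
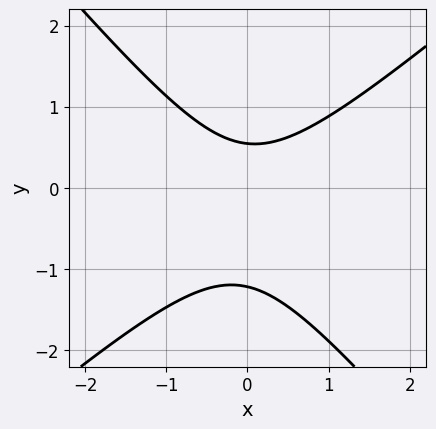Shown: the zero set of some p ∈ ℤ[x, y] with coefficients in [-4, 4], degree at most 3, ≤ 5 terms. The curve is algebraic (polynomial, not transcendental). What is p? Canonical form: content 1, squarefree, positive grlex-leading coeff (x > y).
1. Degree: no degree-1 curve has this shape, so deg p = 2.
2. Against the integer gridlines: the curve avoids every integer x-axis point in the box.
3. Assembling these constraints gives the stated polynomial.

3*x^2 - x*y - 3*y^2 - 2*y + 2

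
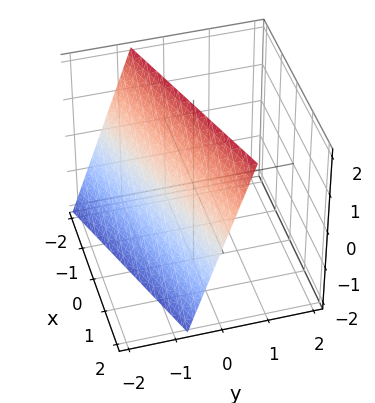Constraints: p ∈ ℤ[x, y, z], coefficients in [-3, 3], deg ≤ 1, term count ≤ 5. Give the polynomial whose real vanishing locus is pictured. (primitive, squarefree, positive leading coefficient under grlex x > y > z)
x - 3*y + z - 2

(a) Degree: every cross-section is a straight line — this is a plane, so deg p = 1.
(b) From the axis intercepts and sections: it crosses the x-axis at the gridline x = 2; it meets the z-axis at z = 2 (among the integer gridlines).
(c) Together with the visible shape, these determine p as stated.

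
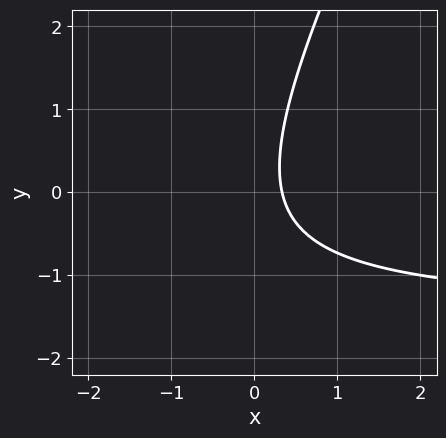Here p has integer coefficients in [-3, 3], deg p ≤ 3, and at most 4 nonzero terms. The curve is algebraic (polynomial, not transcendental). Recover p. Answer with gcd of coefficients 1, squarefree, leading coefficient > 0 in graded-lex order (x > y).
Degree: no degree-1 curve has this shape, so deg p = 2.
Observable constraints: it misses every integer gridline on the y-axis.
Matching integer coefficients to the picture gives p.

2*x*y - y^2 + 3*x - 1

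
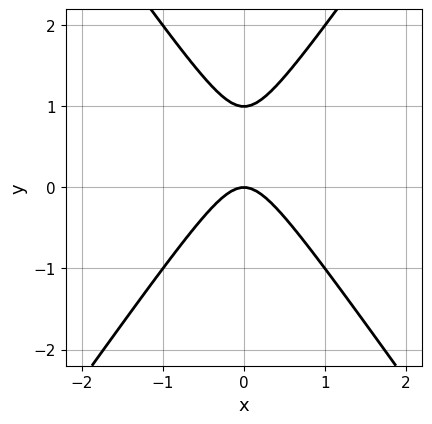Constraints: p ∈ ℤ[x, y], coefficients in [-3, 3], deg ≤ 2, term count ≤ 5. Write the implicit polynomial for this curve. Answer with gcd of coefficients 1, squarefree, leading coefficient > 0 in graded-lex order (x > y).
2*x^2 - y^2 + y

(a) Degree: a generic line meets the curve in up to 2 points, so deg p = 2.
(b) Symmetries: the x ↦ −x reflection is a symmetry, so x appears only in even powers.
(c) Checking where it meets the axes: among the integer gridlines, it crosses the y-axis at y ∈ {0, 1}; one x-axis crossing is at x = 0.
(d) The integer polynomial consistent with all of this is the stated p.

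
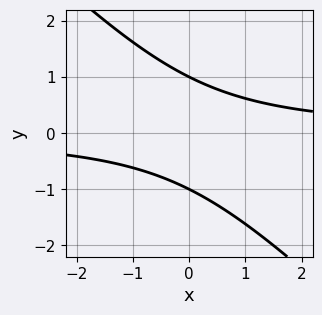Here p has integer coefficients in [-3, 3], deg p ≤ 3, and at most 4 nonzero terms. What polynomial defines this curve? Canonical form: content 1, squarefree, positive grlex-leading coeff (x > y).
x*y + y^2 - 1

The degree is 2 — no degree-1 curve has this shape.
Against the integer gridlines: the curve avoids every integer x-axis point in the box; among the integer gridlines, it crosses the y-axis at y ∈ {-1, 1}.
Fitting integer coefficients to these (and the overall shape) gives p.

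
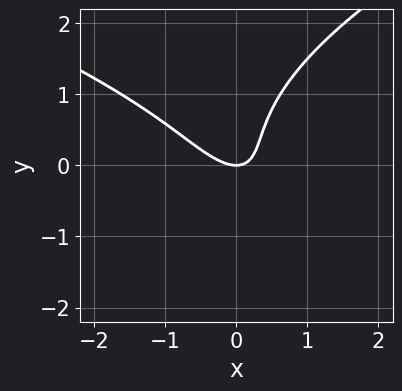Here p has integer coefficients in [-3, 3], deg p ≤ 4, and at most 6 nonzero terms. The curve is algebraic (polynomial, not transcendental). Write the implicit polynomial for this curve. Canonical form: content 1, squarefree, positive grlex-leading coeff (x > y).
2*y^3 - 3*x^2 - 3*x*y - y^2 + 2*y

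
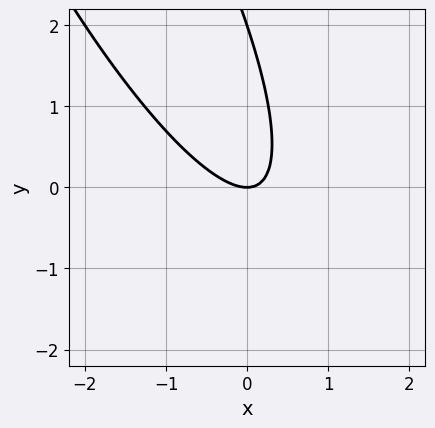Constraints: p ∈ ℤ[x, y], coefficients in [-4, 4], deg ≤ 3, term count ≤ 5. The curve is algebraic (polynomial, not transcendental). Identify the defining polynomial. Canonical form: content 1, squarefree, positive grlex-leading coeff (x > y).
3*x^2 + 3*x*y + y^2 - 2*y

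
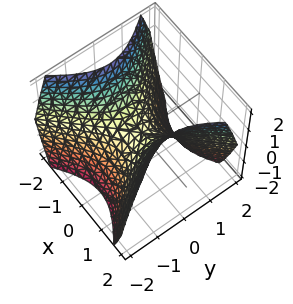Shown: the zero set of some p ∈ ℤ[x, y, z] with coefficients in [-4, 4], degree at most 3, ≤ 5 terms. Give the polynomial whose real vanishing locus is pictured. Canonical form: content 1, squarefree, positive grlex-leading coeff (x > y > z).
x^2 - y^2 - z

The degree is 2 — a hyperbolic paraboloid; a quadric.
Symmetries: mirror symmetry x ↦ −x ⇒ only even powers of x; the y ↦ −y reflection is a symmetry, so y appears only in even powers.
Checking where it meets the axes: one x-axis crossing is at x = 0; one y-axis crossing is at y = 0; it crosses the z-axis at the gridline z = 0.
Together with the visible shape, these determine p as stated.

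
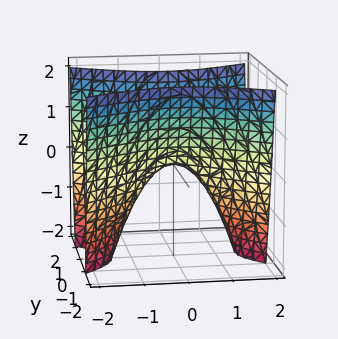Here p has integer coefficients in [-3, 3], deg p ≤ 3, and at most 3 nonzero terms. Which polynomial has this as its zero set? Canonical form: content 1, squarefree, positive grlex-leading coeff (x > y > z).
x^2 - 2*y^2 + z

First, the degree is 2 — a saddle surface; a quadric.
Then, symmetries: the y ↦ −y reflection is a symmetry, so y appears only in even powers; it's symmetric under x → −x, forcing even powers of x.
Then, from the visible intercepts: it meets the x-axis at x = 0 (among the integer gridlines); it crosses the z-axis at the gridline z = 0; it meets the y-axis at y = 0 (among the integer gridlines).
Finally, these observations pin down the coefficients.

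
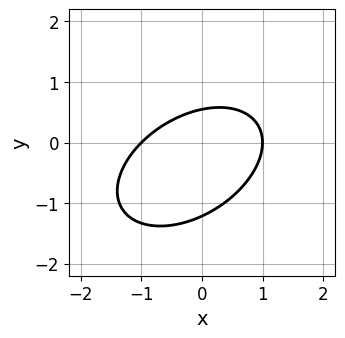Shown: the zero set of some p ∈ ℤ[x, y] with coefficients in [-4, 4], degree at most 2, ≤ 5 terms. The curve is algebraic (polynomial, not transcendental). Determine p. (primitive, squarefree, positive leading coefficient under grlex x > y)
2*x^2 - 2*x*y + 3*y^2 + 2*y - 2

1. Degree: a generic line meets the curve in up to 2 points, so deg p = 2.
2. Reading off the gridlines: the x-axis gridline crossings are at x ∈ {-1, 1}.
3. Assembling these constraints gives the stated polynomial.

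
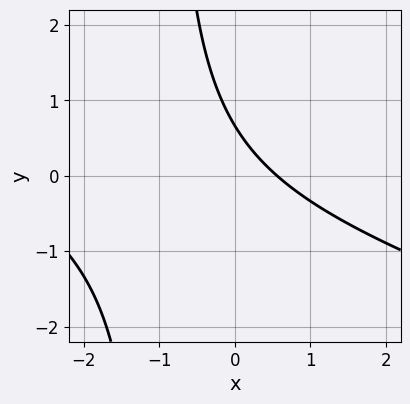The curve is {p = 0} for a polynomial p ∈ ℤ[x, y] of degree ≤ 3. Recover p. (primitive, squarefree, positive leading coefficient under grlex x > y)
(a) Degree: a generic line meets the curve in up to 2 points, so deg p = 2.
(b) The integer polynomial consistent with all of this is the stated p.

x^2 + 3*x*y + 3*x + 3*y - 2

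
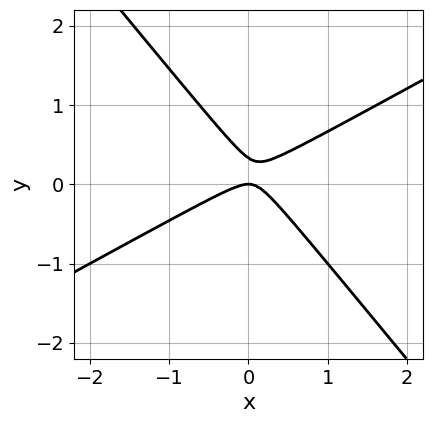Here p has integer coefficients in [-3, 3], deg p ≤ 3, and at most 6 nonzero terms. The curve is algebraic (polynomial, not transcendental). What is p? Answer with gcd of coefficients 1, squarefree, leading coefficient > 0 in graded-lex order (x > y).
2*x^2 - 2*x*y - 3*y^2 + y

(a) Degree: a generic line meets the curve in up to 2 points, so deg p = 2.
(b) Observable constraints: one x-axis crossing is at x = 0; it meets the y-axis at y = 0 (among the integer gridlines).
(c) Together with the visible shape, these determine p as stated.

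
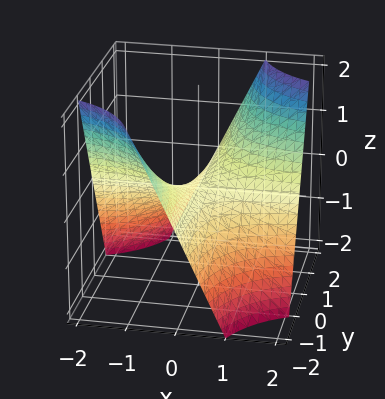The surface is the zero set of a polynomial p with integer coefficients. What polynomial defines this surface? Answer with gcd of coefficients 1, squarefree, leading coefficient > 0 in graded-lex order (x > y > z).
(a) The degree is 2 — a hyperbolic paraboloid; a quadric.
(b) Against the integer gridlines: the visible y-axis segment lies entirely on the surface; it meets the z-axis at z = 0 (among the integer gridlines); the visible x-axis segment lies entirely on the surface.
(c) Fitting integer coefficients to these (and the overall shape) gives p.

x*y - z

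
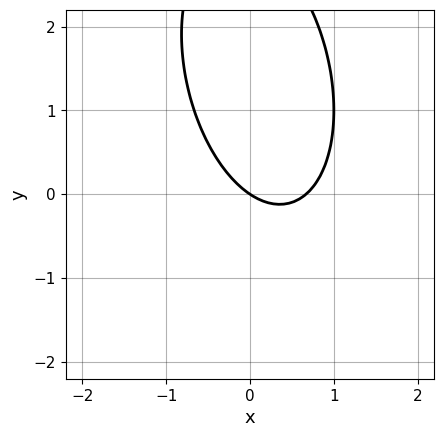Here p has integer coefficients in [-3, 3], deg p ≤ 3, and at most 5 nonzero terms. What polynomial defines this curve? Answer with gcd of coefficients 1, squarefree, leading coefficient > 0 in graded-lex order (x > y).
The degree is 2 — no degree-1 curve has this shape.
From the visible intercepts: it meets the y-axis at y = 0 (among the integer gridlines); it crosses the x-axis at the gridline x = 0.
Putting this together gives p.

3*x^2 + x*y + y^2 - 2*x - 3*y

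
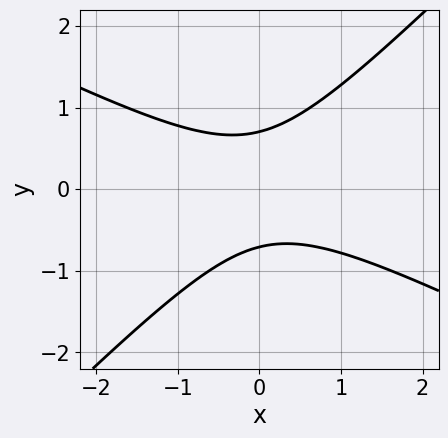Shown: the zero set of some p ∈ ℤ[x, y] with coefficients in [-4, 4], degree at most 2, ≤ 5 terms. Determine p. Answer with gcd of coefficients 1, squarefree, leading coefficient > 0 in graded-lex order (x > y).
x^2 + x*y - 2*y^2 + 1

(a) deg p = 2. A generic line meets the curve in up to 2 points.
(b) From the visible intercepts: it misses every integer gridline on the x-axis.
(c) Assembling these constraints gives the stated polynomial.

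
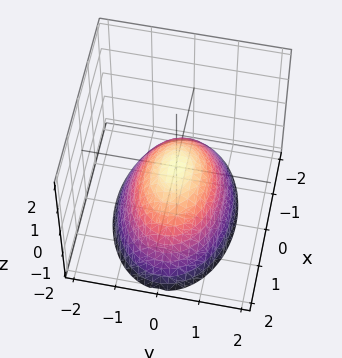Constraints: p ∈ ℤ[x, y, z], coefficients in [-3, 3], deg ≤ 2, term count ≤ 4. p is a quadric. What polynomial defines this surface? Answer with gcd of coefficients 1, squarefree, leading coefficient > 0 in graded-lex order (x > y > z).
First, the degree is 2 — a paraboloid; a quadric.
Next, symmetries: the x ↦ −x reflection is a symmetry, so x appears only in even powers; it's symmetric under y → −y, forcing even powers of y.
Then, from the axis intercepts and sections: it crosses the y-axis at the gridline y = 0; it meets the x-axis at x = 0 (among the integer gridlines); it crosses the z-axis at the gridline z = 0.
Finally, these observations pin down the coefficients.

x^2 + 2*y^2 + 2*z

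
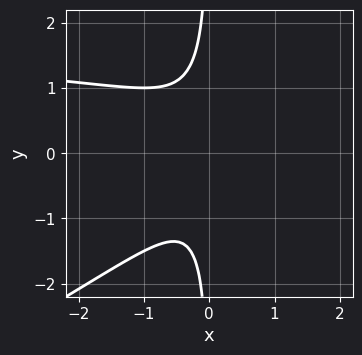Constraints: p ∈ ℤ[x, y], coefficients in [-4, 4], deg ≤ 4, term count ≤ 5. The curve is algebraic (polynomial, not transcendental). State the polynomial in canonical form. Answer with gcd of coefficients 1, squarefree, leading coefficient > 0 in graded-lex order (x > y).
1. Degree: the shape is more complex than any degree-2 curve, so deg p = 3.
2. Checking where it meets the axes: it misses every integer gridline on the y-axis; no x-intercept at any integer in the box.
3. Solving for integer coefficients yields p as stated.

x^2*y - 2*x*y^2 - 2*x^2 - 1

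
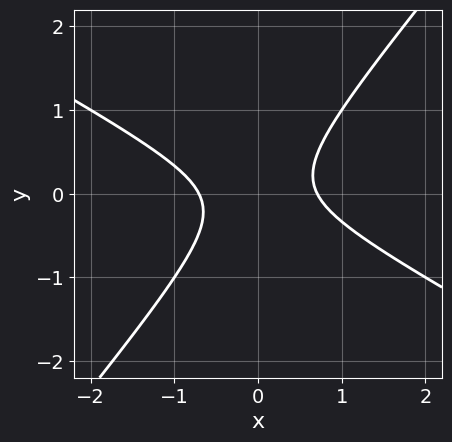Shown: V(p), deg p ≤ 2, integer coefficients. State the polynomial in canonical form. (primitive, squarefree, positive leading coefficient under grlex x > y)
2*x^2 + 2*x*y - 3*y^2 - 1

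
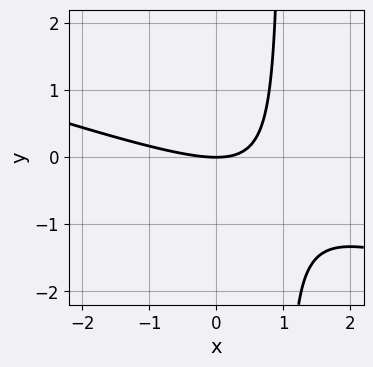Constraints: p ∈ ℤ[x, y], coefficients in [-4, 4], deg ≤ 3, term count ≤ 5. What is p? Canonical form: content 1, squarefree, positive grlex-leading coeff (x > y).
The degree is 2 — a generic line meets the curve in up to 2 points.
Against the integer gridlines: one y-axis crossing is at y = 0; it crosses the x-axis at the gridline x = 0.
The integer polynomial consistent with all of this is the stated p.

x^2 + 3*x*y - 3*y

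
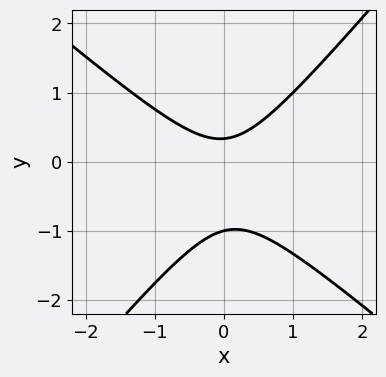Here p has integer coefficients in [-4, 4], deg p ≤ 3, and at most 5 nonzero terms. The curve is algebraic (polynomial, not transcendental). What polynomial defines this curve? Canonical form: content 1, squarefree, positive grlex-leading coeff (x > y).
(a) deg p = 2. No degree-1 curve has this shape.
(b) Against the integer gridlines: it meets the y-axis at y = -1 (among the integer gridlines); no x-intercept at any integer in the box.
(c) Fitting integer coefficients to these (and the overall shape) gives p.

3*x^2 + x*y - 3*y^2 - 2*y + 1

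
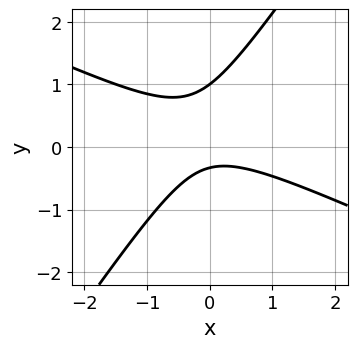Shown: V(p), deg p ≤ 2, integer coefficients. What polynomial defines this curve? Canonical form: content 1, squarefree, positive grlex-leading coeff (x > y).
1. deg p = 2. A generic line meets the curve in up to 2 points.
2. Checking where it meets the axes: one y-axis crossing is at y = 1; it misses every integer gridline on the x-axis.
3. Fitting integer coefficients to these (and the overall shape) gives p.

2*x^2 + 3*x*y - 3*y^2 + 2*y + 1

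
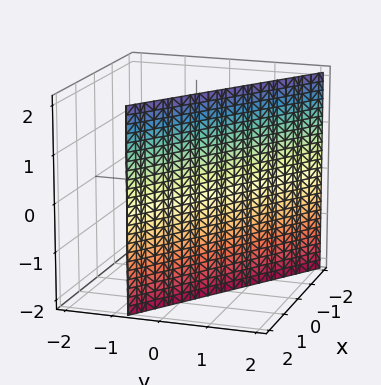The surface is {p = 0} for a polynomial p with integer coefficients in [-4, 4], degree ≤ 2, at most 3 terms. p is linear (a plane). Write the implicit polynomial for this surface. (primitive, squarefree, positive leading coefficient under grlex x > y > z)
2*x + 3*y - 2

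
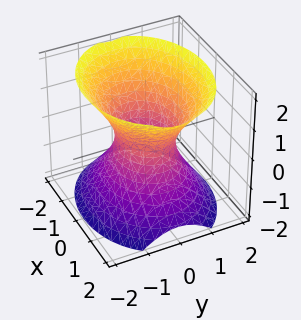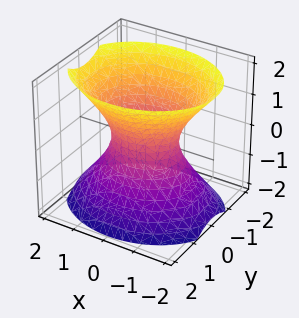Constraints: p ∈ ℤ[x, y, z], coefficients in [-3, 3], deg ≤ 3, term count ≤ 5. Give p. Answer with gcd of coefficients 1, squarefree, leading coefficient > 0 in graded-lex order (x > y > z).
2*x^2 + 3*y^2 - 2*z^2 - 2

First, degree: one connected sheet with a waist; a quadric, so deg p = 2.
Next, symmetries: the z ↦ −z reflection is a symmetry, so z appears only in even powers; mirror symmetry y ↦ −y ⇒ only even powers of y; mirror symmetry x ↦ −x ⇒ only even powers of x.
Next, checking where it meets the axes: it misses every integer gridline on the z-axis; the x-axis gridline crossings are at x ∈ {-1, 1}.
Finally, the integer polynomial consistent with all of this is the stated p.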